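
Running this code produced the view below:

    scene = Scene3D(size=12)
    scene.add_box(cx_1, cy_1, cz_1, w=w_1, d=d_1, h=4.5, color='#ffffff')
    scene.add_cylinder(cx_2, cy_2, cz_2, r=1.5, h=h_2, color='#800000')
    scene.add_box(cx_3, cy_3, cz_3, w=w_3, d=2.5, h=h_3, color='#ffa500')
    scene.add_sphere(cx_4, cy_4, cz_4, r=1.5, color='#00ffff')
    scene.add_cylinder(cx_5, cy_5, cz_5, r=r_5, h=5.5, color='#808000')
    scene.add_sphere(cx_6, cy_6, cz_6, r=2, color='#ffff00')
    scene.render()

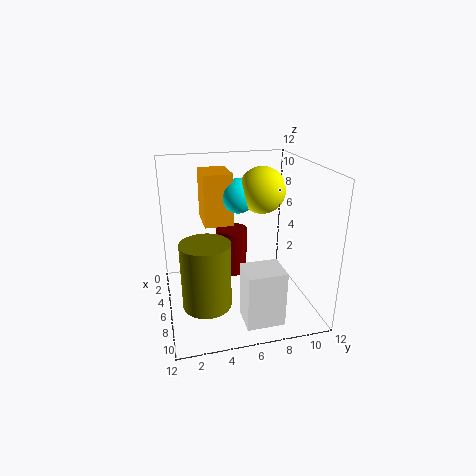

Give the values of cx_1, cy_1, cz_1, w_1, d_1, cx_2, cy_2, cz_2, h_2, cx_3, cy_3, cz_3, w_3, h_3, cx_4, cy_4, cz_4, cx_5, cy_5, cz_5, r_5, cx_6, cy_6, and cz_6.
cx_1 = 8.5
cy_1 = 5.5
cz_1 = 0.5
w_1 = 2.5
d_1 = 3
cx_2 = 1.5
cy_2 = 6.5
cz_2 = 0.5
h_2 = 4.5
cx_3 = 1
cy_3 = 3.5
cz_3 = 6.5
w_3 = 3.5
h_3 = 4.5
cx_4 = 4
cy_4 = 6.5
cz_4 = 9
cx_5 = 7.5
cy_5 = 3
cz_5 = 1
r_5 = 2
cx_6 = 4.5
cy_6 = 8.5
cz_6 = 9.5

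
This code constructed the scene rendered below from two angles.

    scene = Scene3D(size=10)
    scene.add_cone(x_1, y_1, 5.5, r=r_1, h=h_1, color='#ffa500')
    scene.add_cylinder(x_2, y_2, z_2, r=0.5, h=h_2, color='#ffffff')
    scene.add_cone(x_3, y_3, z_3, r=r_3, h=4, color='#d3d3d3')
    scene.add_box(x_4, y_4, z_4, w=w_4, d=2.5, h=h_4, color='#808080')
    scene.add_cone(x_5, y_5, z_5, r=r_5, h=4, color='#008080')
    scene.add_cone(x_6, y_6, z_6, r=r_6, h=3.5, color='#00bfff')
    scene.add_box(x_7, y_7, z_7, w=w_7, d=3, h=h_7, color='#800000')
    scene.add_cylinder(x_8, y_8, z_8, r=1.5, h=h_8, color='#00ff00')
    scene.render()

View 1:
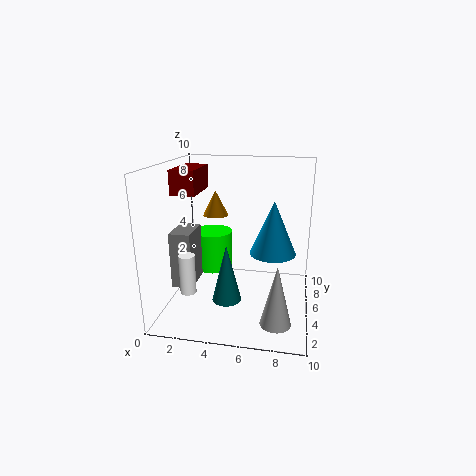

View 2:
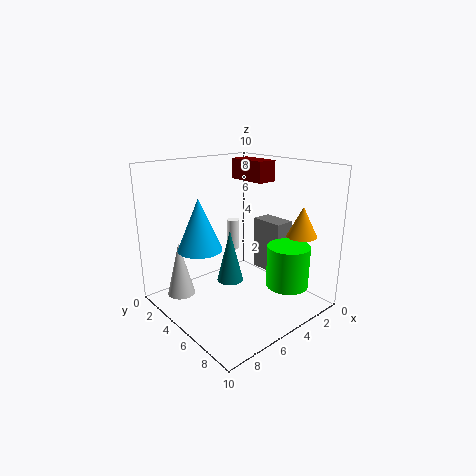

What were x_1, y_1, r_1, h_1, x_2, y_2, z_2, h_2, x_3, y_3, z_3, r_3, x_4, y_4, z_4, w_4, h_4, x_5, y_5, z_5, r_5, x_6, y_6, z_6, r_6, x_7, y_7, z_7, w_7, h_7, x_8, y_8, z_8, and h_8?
x_1 = 2.5; y_1 = 8.5; r_1 = 1; h_1 = 2; x_2 = 2.5; y_2 = 1.5; z_2 = 2.5; h_2 = 2.5; x_3 = 8; y_3 = 2; z_3 = 0.5; r_3 = 1; x_4 = 0.5; y_4 = 3.5; z_4 = 1.5; w_4 = 1.5; h_4 = 4; x_5 = 4.5; y_5 = 3.5; z_5 = 1; r_5 = 1; x_6 = 7.5; y_6 = 4; z_6 = 4.5; r_6 = 1.5; x_7 = 1.5; y_7 = 2; z_7 = 8.5; w_7 = 1.5; h_7 = 1.5; x_8 = 2.5; y_8 = 7.5; z_8 = 1.5; h_8 = 3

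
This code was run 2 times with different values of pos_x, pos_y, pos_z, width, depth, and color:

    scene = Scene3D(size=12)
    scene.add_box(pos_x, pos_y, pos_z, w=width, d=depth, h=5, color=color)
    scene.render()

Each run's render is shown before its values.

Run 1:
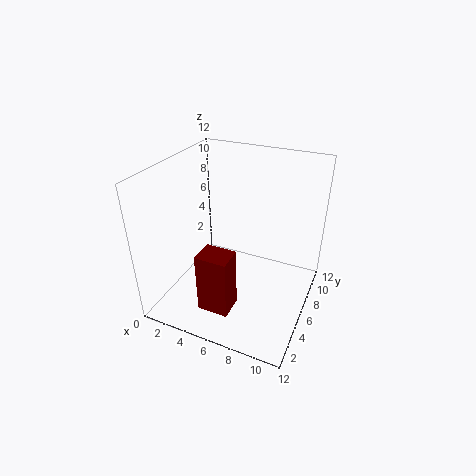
pos_x = 4.5, pos_y = 1.5, pos_z = 1.5, width = 2.5, depth = 2, color = 'maroon'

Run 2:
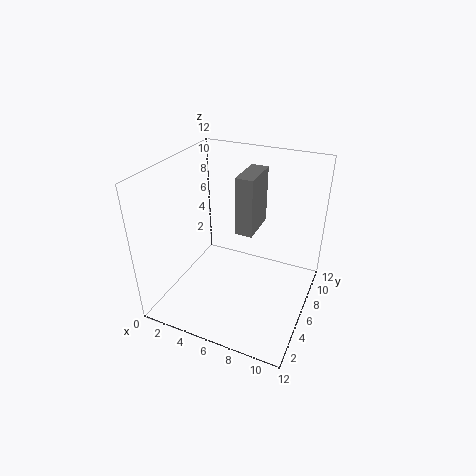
pos_x = 5.5, pos_y = 6.5, pos_z = 6, width = 1.5, depth = 3.5, color = 'gray'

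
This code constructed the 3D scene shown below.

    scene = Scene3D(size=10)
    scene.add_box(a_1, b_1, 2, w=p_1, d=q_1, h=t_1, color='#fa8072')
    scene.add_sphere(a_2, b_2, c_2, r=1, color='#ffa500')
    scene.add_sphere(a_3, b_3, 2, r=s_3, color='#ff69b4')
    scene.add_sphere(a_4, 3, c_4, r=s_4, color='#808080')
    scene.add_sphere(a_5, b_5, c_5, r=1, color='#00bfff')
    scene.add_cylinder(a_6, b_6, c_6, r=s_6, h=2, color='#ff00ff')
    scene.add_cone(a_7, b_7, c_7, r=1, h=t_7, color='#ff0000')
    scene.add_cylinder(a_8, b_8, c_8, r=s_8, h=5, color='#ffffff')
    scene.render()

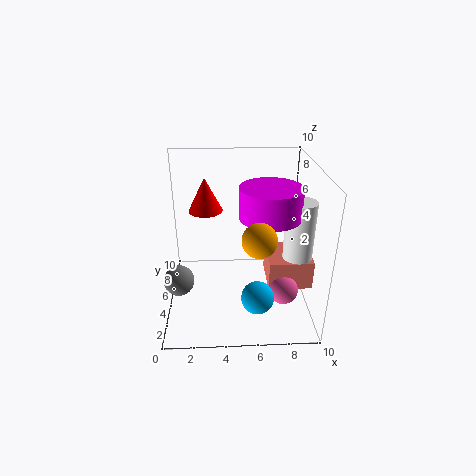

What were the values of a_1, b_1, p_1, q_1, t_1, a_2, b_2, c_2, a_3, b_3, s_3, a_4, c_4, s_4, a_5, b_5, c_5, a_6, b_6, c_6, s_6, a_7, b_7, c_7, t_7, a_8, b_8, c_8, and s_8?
a_1 = 7; b_1 = 3; p_1 = 3; q_1 = 3; t_1 = 2; a_2 = 6; b_2 = 1; c_2 = 7; a_3 = 8; b_3 = 3; s_3 = 1; a_4 = 1; c_4 = 3; s_4 = 1; a_5 = 6; b_5 = 1; c_5 = 3; a_6 = 7; b_6 = 4; c_6 = 7; s_6 = 2; a_7 = 3; b_7 = 3; c_7 = 8; t_7 = 2; a_8 = 9; b_8 = 4; c_8 = 3; s_8 = 1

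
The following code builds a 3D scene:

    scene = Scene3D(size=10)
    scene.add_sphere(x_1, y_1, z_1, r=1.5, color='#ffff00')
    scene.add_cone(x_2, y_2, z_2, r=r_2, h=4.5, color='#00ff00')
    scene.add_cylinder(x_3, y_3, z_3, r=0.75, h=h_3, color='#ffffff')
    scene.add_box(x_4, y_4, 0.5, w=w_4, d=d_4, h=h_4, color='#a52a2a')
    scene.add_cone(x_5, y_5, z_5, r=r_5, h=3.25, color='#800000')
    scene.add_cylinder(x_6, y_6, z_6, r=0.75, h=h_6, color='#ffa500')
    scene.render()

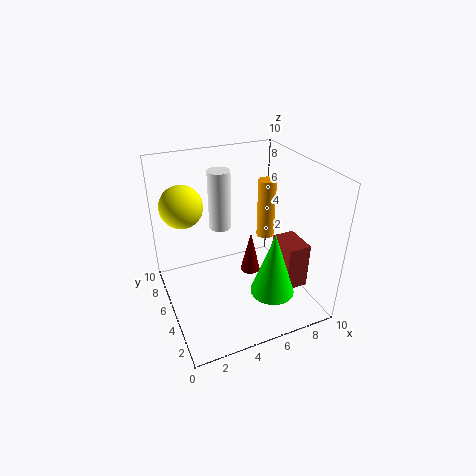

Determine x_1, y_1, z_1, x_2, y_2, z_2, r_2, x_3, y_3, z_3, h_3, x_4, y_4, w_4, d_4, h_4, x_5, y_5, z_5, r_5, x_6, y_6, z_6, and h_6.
x_1 = 1.75, y_1 = 7.25, z_1 = 7, x_2 = 6.5, y_2 = 2.5, z_2 = 1.75, r_2 = 1.5, x_3 = 4, y_3 = 5.75, z_3 = 5.75, h_3 = 4, x_4 = 8.25, y_4 = 3.25, w_4 = 1.75, d_4 = 2.5, h_4 = 3.5, x_5 = 6.5, y_5 = 6, z_5 = 1.25, r_5 = 0.75, x_6 = 9.25, y_6 = 8.75, z_6 = 2.25, h_6 = 5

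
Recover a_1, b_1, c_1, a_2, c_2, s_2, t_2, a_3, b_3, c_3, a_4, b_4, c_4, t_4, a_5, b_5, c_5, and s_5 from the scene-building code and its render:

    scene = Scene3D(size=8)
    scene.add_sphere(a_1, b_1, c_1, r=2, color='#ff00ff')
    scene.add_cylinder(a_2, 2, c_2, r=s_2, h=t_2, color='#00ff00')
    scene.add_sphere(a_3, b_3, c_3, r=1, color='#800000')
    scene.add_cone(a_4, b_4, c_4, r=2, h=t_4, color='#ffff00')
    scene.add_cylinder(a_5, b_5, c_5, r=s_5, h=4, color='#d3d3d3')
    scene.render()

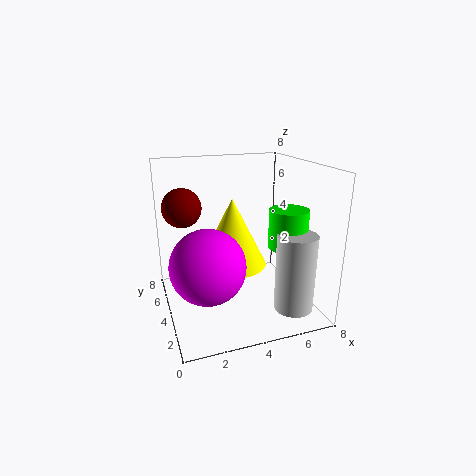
a_1 = 2; b_1 = 3; c_1 = 3; a_2 = 6; c_2 = 4; s_2 = 1; t_2 = 2; a_3 = 1; b_3 = 4; c_3 = 6; a_4 = 4; b_4 = 5; c_4 = 2; t_4 = 4; a_5 = 6; b_5 = 1; c_5 = 1; s_5 = 1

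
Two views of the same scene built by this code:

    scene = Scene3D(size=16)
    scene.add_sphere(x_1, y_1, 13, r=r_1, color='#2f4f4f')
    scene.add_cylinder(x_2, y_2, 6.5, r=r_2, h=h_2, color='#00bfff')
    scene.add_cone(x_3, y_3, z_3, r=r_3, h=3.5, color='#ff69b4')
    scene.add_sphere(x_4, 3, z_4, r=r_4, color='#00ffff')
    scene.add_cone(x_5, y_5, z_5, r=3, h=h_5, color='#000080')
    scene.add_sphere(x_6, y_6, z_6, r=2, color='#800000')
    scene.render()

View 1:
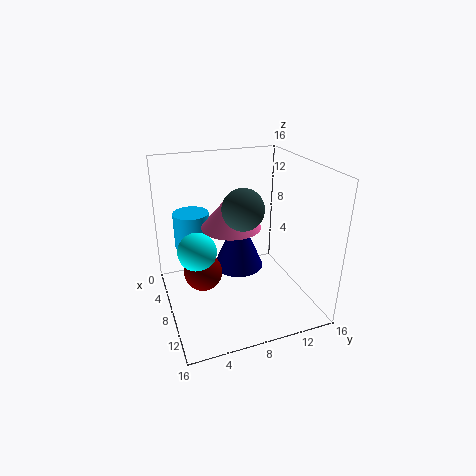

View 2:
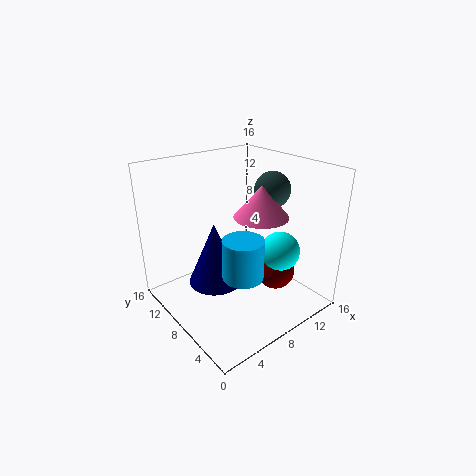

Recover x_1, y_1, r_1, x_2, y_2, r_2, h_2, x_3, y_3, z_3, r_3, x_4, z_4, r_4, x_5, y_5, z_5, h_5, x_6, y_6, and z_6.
x_1 = 12, y_1 = 7, r_1 = 2, x_2 = 5, y_2 = 3.5, r_2 = 2, h_2 = 4, x_3 = 10, y_3 = 6.5, z_3 = 10.5, r_3 = 3, x_4 = 9.5, z_4 = 8, r_4 = 2, x_5 = 5.5, y_5 = 9, z_5 = 3, h_5 = 7, x_6 = 9.5, y_6 = 3.5, z_6 = 5.5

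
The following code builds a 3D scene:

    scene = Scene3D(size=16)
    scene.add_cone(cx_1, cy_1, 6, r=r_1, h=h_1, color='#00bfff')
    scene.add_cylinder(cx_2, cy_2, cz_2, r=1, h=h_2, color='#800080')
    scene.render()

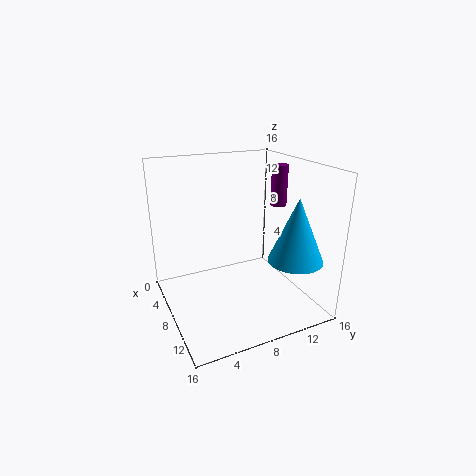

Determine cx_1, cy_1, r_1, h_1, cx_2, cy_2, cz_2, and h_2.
cx_1 = 12, cy_1 = 13, r_1 = 3, h_1 = 7, cx_2 = 5, cy_2 = 15, cz_2 = 10, h_2 = 5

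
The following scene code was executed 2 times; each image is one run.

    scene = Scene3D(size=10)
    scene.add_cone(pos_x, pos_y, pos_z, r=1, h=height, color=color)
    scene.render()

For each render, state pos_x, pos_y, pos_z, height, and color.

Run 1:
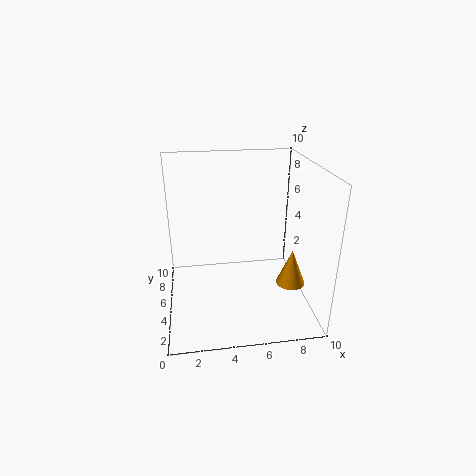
pos_x = 8.5; pos_y = 3.5; pos_z = 2; height = 2.5; color = 'orange'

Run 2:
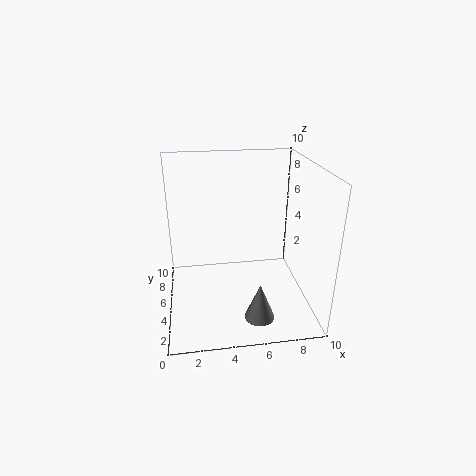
pos_x = 6; pos_y = 2; pos_z = 0.5; height = 2.5; color = 'gray'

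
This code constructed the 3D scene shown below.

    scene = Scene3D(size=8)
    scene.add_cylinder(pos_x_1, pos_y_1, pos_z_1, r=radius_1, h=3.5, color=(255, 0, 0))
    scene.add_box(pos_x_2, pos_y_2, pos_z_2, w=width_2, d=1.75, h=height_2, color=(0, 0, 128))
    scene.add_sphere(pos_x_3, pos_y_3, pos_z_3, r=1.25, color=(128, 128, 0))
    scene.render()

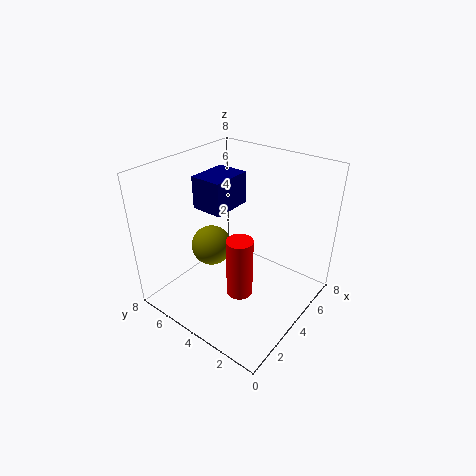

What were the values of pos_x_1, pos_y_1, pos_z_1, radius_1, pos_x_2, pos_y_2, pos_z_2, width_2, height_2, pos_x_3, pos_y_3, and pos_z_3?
pos_x_1 = 3.5, pos_y_1 = 3.5, pos_z_1 = 0.75, radius_1 = 0.75, pos_x_2 = 2.75, pos_y_2 = 4.25, pos_z_2 = 5.75, width_2 = 2.25, height_2 = 1.75, pos_x_3 = 4.5, pos_y_3 = 6.5, pos_z_3 = 2.25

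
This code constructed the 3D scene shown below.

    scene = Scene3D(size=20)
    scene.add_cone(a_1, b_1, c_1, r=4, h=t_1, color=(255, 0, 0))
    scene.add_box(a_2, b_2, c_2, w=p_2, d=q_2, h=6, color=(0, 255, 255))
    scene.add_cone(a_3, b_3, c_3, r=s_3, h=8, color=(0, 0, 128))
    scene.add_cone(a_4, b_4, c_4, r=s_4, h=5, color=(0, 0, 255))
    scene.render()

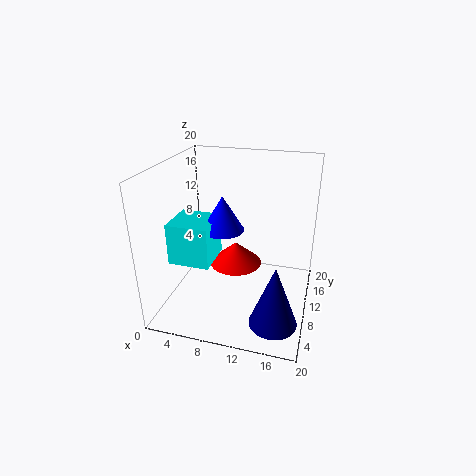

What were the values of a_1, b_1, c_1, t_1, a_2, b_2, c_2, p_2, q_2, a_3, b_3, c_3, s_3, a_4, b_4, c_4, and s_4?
a_1 = 8.5
b_1 = 14
c_1 = 3.5
t_1 = 3.5
a_2 = 0.5
b_2 = 7
c_2 = 6
p_2 = 6
q_2 = 6
a_3 = 16.5
b_3 = 3
c_3 = 2.5
s_3 = 3
a_4 = 7.5
b_4 = 11
c_4 = 10.5
s_4 = 3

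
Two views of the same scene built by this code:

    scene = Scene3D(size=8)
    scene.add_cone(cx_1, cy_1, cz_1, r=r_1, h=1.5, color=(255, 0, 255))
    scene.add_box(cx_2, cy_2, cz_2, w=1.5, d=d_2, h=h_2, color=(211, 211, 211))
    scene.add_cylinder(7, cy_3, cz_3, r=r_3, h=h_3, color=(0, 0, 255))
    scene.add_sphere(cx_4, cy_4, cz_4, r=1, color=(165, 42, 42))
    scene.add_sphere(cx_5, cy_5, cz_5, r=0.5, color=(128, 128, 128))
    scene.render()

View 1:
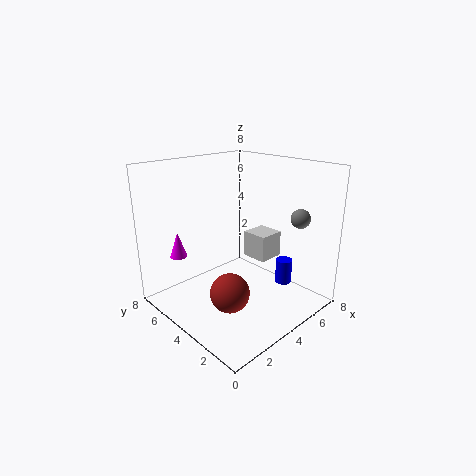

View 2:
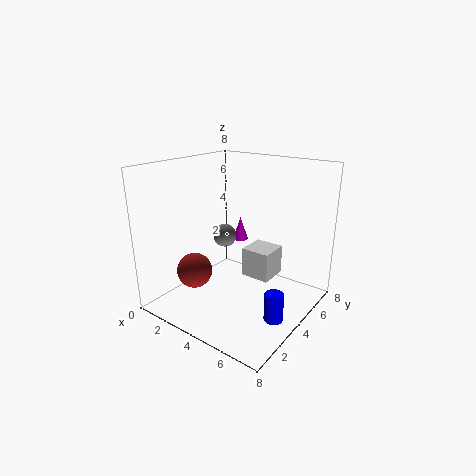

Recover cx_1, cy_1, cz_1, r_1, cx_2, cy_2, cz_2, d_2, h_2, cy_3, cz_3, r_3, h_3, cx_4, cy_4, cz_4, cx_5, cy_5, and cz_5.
cx_1 = 2
cy_1 = 7
cz_1 = 2.5
r_1 = 0.5
cx_2 = 5
cy_2 = 3
cz_2 = 2.5
d_2 = 1.5
h_2 = 1.5
cy_3 = 3
cz_3 = 0.5
r_3 = 0.5
h_3 = 1.5
cx_4 = 2
cy_4 = 2.5
cz_4 = 2
cx_5 = 5.5
cy_5 = 1
cz_5 = 5.5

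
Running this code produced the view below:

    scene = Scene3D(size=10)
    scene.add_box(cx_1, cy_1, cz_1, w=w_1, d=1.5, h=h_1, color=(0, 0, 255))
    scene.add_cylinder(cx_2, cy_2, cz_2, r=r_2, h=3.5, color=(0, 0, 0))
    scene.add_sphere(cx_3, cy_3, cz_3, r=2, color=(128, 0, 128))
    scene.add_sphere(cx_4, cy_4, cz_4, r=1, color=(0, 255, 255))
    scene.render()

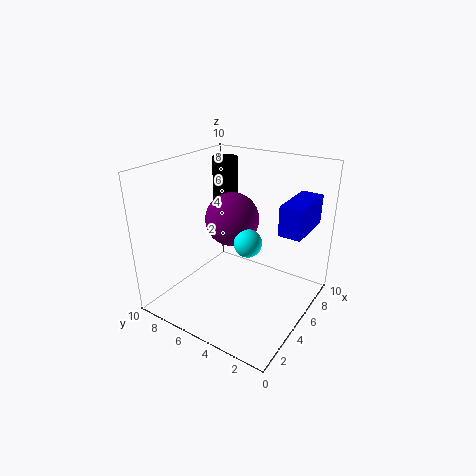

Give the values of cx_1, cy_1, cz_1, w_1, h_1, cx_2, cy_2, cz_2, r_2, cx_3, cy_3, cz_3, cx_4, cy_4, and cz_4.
cx_1 = 5; cy_1 = 0.5; cz_1 = 6; w_1 = 3.5; h_1 = 2; cx_2 = 8.5; cy_2 = 8.5; cz_2 = 6; r_2 = 1; cx_3 = 6.5; cy_3 = 6.5; cz_3 = 5.5; cx_4 = 5.5; cy_4 = 4.5; cz_4 = 4.5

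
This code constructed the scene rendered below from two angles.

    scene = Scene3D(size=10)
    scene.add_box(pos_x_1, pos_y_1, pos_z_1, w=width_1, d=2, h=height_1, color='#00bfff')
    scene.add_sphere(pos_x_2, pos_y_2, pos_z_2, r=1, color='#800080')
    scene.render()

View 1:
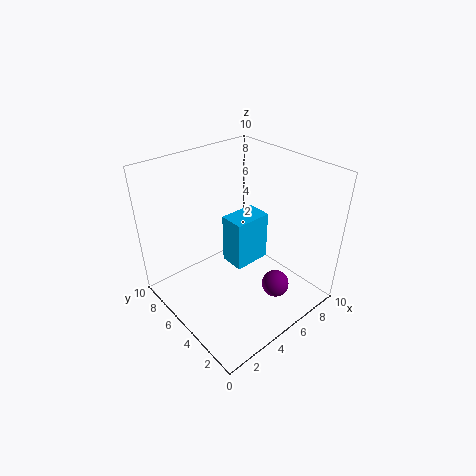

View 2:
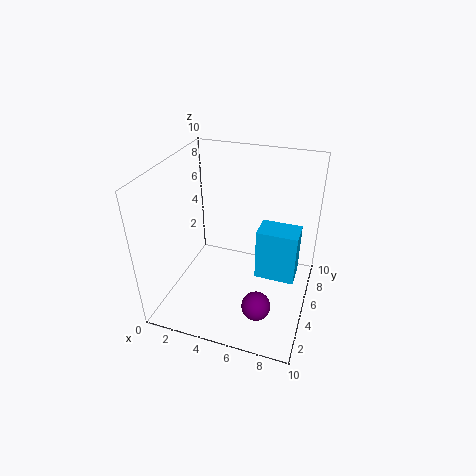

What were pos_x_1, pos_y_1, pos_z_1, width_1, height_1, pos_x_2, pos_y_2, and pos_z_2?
pos_x_1 = 6, pos_y_1 = 6, pos_z_1 = 1, width_1 = 3, height_1 = 4, pos_x_2 = 7, pos_y_2 = 3, pos_z_2 = 1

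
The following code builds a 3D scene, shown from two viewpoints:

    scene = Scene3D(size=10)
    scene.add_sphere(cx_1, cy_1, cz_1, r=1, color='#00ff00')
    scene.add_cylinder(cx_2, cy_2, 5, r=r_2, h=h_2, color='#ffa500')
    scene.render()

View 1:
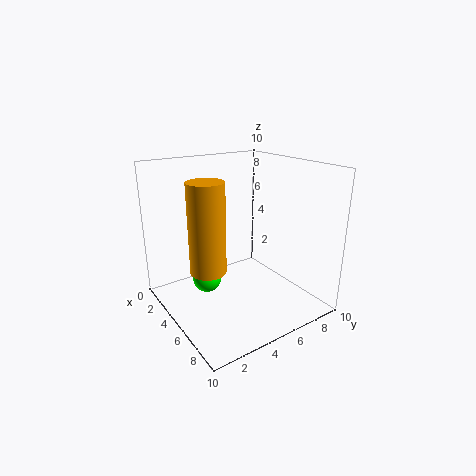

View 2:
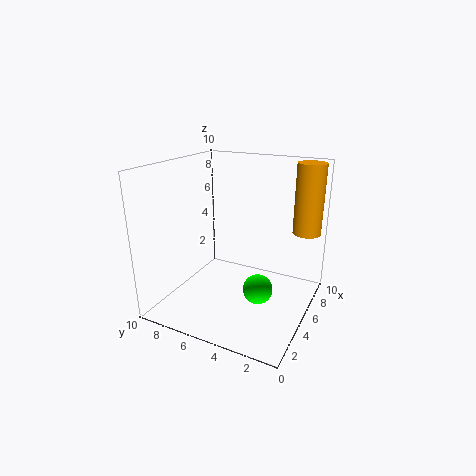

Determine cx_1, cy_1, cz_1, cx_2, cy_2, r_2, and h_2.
cx_1 = 4; cy_1 = 3; cz_1 = 2; cx_2 = 8; cy_2 = 1; r_2 = 1; h_2 = 5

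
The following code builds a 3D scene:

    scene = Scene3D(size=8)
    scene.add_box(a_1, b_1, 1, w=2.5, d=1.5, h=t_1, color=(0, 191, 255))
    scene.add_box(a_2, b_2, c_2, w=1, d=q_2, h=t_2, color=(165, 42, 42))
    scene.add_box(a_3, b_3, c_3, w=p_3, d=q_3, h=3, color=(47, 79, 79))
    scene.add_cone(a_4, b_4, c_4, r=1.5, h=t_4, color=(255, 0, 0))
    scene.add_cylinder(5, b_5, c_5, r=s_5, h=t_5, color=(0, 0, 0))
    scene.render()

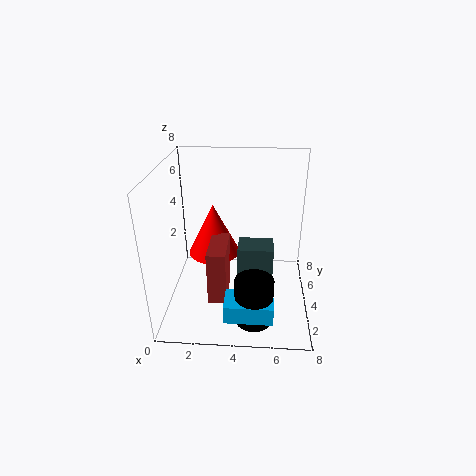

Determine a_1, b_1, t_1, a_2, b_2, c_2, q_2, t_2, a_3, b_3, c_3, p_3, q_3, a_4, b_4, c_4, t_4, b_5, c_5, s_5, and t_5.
a_1 = 3.5; b_1 = 0.5; t_1 = 1; a_2 = 2.5; b_2 = 2; c_2 = 1; q_2 = 2.5; t_2 = 3; a_3 = 4; b_3 = 3.5; c_3 = 0.5; p_3 = 2; q_3 = 1.5; a_4 = 2.5; b_4 = 5; c_4 = 2.5; t_4 = 3; b_5 = 1.5; c_5 = 0.5; s_5 = 1; t_5 = 2.5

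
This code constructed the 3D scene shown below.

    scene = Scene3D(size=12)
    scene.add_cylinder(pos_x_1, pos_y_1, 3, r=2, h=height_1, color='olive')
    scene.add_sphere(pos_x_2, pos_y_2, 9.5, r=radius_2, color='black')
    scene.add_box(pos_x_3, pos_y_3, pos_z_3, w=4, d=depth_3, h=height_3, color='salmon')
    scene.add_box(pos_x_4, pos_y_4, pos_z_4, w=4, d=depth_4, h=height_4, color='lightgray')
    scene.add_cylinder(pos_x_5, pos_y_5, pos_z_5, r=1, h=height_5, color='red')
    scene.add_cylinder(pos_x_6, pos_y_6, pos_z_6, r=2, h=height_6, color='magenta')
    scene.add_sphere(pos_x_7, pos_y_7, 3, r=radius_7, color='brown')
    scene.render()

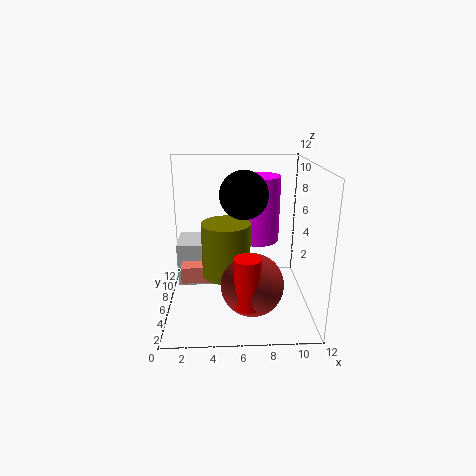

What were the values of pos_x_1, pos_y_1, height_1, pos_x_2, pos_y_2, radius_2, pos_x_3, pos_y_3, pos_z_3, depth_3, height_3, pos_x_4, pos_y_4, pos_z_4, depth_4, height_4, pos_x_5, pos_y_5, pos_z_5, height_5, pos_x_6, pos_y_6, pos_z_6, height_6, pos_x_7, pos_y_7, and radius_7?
pos_x_1 = 5; pos_y_1 = 5.5; height_1 = 4.5; pos_x_2 = 6.5; pos_y_2 = 6.5; radius_2 = 2; pos_x_3 = 1; pos_y_3 = 6.5; pos_z_3 = 1.5; depth_3 = 3; height_3 = 1.5; pos_x_4 = 0.5; pos_y_4 = 8; pos_z_4 = 0.5; depth_4 = 3.5; height_4 = 4; pos_x_5 = 6.5; pos_y_5 = 2; pos_z_5 = 2; height_5 = 4; pos_x_6 = 8; pos_y_6 = 9.5; pos_z_6 = 4.5; height_6 = 6; pos_x_7 = 7; pos_y_7 = 3.5; radius_7 = 2.5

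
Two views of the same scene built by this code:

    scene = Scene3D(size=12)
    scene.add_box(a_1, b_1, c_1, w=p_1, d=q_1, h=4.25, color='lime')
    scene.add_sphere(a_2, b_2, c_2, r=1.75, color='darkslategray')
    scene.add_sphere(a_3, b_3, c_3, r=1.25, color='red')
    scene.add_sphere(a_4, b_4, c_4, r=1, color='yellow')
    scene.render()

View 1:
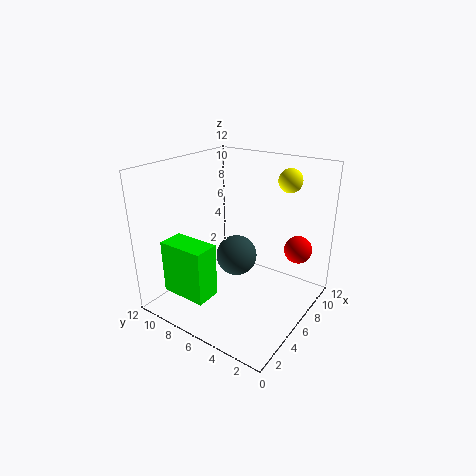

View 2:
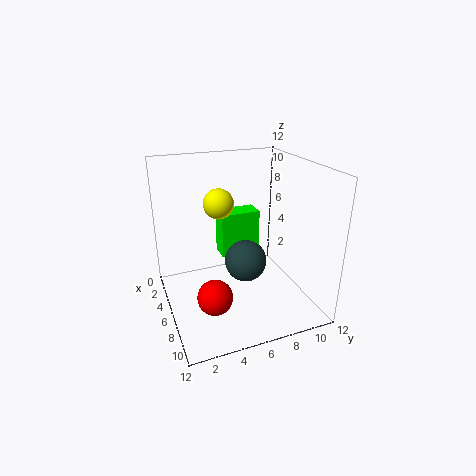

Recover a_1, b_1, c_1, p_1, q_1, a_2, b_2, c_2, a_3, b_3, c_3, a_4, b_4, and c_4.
a_1 = 0.75, b_1 = 5.75, c_1 = 2.5, p_1 = 2, q_1 = 3.75, a_2 = 6.5, b_2 = 6.5, c_2 = 4, a_3 = 10.5, b_3 = 2.5, c_3 = 4, a_4 = 9.5, b_4 = 3.25, c_4 = 10.5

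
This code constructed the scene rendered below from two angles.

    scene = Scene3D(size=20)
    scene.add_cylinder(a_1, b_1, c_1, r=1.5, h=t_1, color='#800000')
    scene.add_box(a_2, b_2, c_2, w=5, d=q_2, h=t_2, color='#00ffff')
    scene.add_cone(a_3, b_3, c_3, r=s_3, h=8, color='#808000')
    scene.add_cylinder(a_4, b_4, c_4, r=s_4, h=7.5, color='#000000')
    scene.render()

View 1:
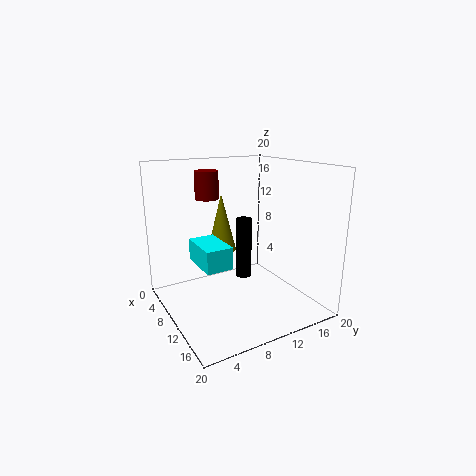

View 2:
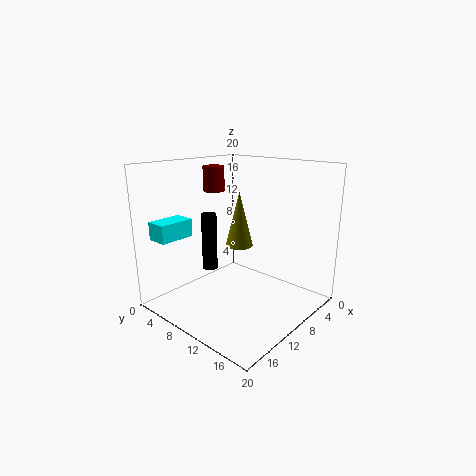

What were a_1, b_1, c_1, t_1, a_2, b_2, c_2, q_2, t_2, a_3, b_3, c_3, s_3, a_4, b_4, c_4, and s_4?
a_1 = 10
b_1 = 5.5
c_1 = 16
t_1 = 3.5
a_2 = 13.5
b_2 = 1.5
c_2 = 10
q_2 = 3
t_2 = 2.5
a_3 = 8
b_3 = 8.5
c_3 = 8
s_3 = 2
a_4 = 14
b_4 = 8.5
c_4 = 6.5
s_4 = 1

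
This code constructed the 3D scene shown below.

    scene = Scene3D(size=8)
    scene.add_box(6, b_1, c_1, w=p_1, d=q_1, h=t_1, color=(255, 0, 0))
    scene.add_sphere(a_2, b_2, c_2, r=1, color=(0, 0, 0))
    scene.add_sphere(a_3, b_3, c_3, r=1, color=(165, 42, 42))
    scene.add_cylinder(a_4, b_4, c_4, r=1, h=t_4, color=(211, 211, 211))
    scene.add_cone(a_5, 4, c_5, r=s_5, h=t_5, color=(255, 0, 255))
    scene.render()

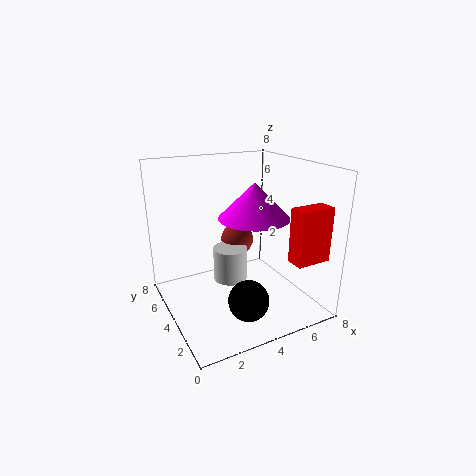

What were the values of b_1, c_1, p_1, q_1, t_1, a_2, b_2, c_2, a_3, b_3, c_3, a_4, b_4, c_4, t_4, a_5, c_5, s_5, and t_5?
b_1 = 1
c_1 = 3
p_1 = 2
q_1 = 1
t_1 = 3
a_2 = 3
b_2 = 1
c_2 = 2
a_3 = 5
b_3 = 6
c_3 = 3
a_4 = 4
b_4 = 5
c_4 = 1
t_4 = 2
a_5 = 5
c_5 = 5
s_5 = 2
t_5 = 2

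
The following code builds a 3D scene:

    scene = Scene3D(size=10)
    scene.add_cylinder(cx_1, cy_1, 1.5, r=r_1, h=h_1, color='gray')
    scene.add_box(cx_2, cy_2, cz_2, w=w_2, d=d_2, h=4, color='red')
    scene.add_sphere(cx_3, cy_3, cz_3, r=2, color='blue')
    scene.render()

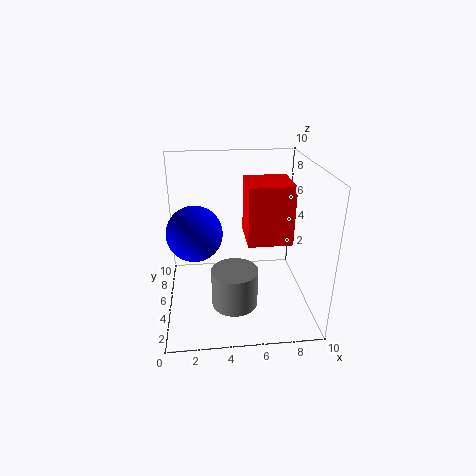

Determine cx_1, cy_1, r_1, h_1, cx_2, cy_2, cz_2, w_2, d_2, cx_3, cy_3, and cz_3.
cx_1 = 4.5, cy_1 = 2.5, r_1 = 1.5, h_1 = 2.5, cx_2 = 5.5, cy_2 = 3.5, cz_2 = 5, w_2 = 3, d_2 = 3, cx_3 = 2, cy_3 = 6, cz_3 = 5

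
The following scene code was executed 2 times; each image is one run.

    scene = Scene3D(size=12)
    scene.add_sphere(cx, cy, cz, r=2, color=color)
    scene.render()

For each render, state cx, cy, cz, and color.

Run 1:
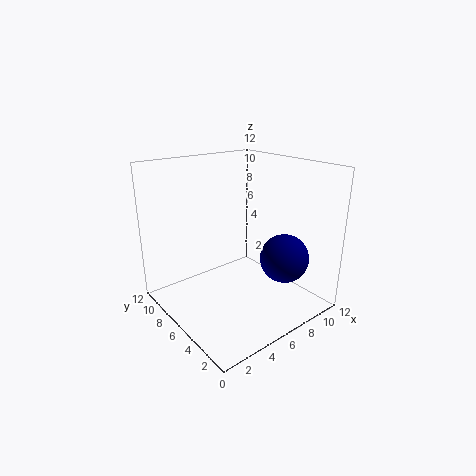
cx = 8.5; cy = 3; cz = 4.5; color = 'navy'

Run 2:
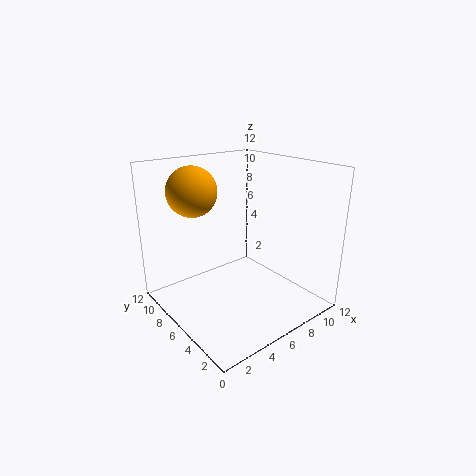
cx = 3; cy = 8; cz = 10; color = 'orange'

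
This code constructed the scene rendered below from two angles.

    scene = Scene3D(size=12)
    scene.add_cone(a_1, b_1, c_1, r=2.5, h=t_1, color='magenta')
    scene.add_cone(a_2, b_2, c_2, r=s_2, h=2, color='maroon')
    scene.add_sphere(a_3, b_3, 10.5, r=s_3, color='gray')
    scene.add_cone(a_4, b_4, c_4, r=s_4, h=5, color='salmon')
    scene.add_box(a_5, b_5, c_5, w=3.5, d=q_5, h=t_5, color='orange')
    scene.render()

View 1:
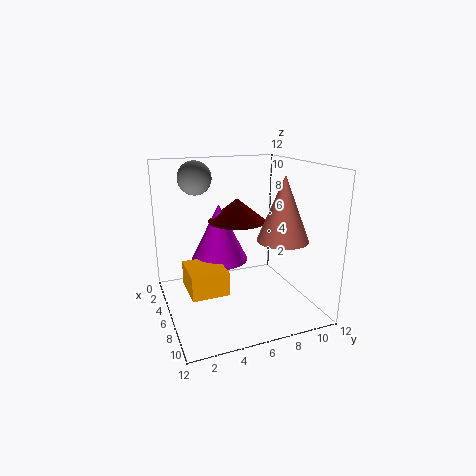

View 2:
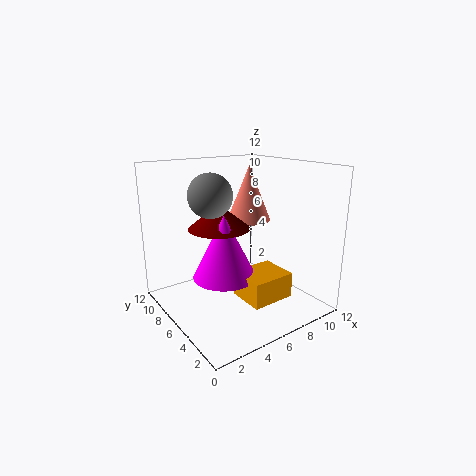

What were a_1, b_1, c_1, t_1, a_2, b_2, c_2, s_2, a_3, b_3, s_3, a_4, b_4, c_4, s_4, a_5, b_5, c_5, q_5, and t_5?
a_1 = 4, b_1 = 5, c_1 = 3.5, t_1 = 5, a_2 = 4.5, b_2 = 6.5, c_2 = 7, s_2 = 2.5, a_3 = 2, b_3 = 3.5, s_3 = 1.5, a_4 = 9, b_4 = 8.5, c_4 = 6.5, s_4 = 2, a_5 = 4.5, b_5 = 1.5, c_5 = 2, q_5 = 3, t_5 = 2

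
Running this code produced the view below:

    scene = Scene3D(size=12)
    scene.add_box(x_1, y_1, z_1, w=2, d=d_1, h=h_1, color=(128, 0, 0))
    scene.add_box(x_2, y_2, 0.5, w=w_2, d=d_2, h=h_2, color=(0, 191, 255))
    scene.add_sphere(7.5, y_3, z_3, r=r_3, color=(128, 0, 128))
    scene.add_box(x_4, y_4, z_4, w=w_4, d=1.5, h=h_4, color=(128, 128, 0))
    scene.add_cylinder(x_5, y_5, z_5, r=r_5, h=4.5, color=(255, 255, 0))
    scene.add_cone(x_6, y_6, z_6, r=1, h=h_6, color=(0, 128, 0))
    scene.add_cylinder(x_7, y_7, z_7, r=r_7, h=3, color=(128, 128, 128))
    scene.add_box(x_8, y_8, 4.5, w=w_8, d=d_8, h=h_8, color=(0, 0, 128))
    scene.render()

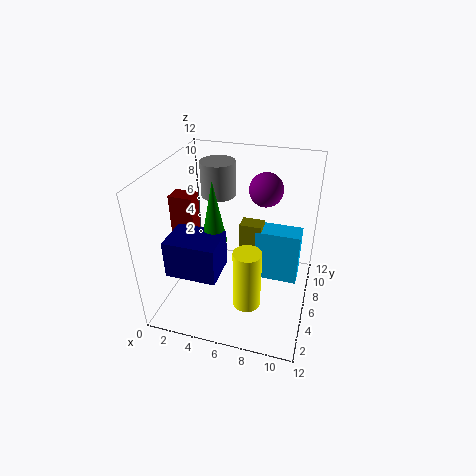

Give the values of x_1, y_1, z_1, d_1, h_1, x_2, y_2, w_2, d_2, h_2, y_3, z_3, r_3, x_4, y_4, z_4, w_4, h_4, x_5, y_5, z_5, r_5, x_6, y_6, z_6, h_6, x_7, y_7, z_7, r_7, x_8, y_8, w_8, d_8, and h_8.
x_1 = 0.5, y_1 = 5, z_1 = 4, d_1 = 1.5, h_1 = 5.5, x_2 = 7, y_2 = 8, w_2 = 4, d_2 = 2, h_2 = 5, y_3 = 9.5, z_3 = 9, r_3 = 1.5, x_4 = 5.5, y_4 = 8, z_4 = 1, w_4 = 2, h_4 = 5, x_5 = 8, y_5 = 1.5, z_5 = 3.5, r_5 = 1, x_6 = 4.5, y_6 = 4.5, z_6 = 6.5, h_6 = 5, x_7 = 3.5, y_7 = 8.5, z_7 = 8.5, r_7 = 1.5, x_8 = 1.5, y_8 = 1.5, w_8 = 4, d_8 = 3, h_8 = 3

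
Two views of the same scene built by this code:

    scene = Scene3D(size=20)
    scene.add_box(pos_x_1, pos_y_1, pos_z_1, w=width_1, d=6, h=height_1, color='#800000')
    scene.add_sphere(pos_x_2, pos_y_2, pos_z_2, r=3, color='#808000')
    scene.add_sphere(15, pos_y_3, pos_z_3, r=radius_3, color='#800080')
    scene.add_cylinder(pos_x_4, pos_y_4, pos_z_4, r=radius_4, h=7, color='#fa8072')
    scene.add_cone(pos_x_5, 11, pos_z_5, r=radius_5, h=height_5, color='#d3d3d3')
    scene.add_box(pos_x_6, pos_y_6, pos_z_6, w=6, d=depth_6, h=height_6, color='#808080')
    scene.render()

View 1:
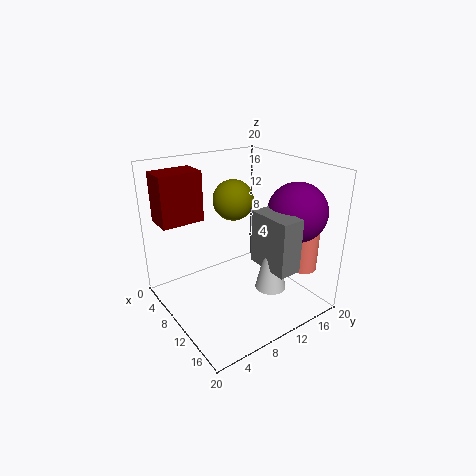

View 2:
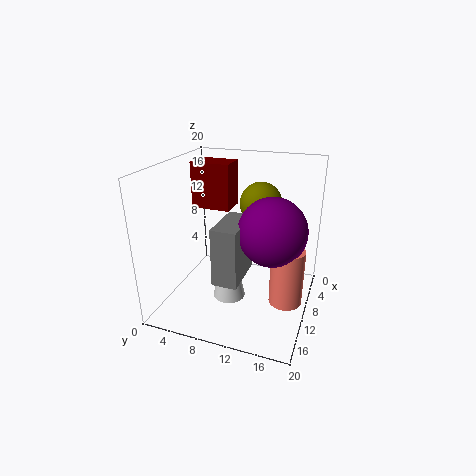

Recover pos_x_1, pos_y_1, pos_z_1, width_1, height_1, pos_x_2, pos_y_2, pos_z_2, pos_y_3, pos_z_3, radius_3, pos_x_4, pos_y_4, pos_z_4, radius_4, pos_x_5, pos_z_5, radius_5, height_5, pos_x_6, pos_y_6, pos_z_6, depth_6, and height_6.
pos_x_1 = 2, pos_y_1 = 1, pos_z_1 = 12, width_1 = 4, height_1 = 7, pos_x_2 = 6, pos_y_2 = 12, pos_z_2 = 14, pos_y_3 = 16, pos_z_3 = 14, radius_3 = 4, pos_x_4 = 15, pos_y_4 = 18, pos_z_4 = 5, radius_4 = 2, pos_x_5 = 16, pos_z_5 = 5, radius_5 = 2, height_5 = 9, pos_x_6 = 13, pos_y_6 = 10, pos_z_6 = 8, depth_6 = 3, height_6 = 7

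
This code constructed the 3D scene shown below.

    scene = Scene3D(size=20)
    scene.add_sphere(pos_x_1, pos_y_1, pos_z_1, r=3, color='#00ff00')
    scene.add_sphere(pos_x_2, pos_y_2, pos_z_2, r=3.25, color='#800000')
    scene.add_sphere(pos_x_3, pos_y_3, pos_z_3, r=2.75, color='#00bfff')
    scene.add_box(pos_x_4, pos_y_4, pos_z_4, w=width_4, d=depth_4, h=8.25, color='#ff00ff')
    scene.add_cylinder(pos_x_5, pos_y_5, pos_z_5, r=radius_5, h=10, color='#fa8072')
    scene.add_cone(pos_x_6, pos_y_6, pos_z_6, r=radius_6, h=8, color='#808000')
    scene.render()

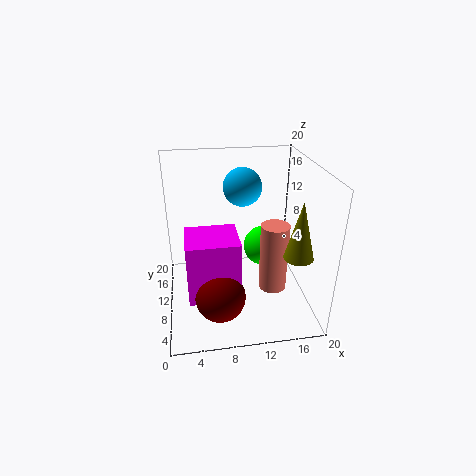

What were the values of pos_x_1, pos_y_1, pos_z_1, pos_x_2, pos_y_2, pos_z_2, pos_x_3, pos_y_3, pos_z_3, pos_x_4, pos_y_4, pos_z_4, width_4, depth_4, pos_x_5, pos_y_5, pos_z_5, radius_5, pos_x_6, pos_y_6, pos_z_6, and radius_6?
pos_x_1 = 14.5, pos_y_1 = 13.25, pos_z_1 = 6.5, pos_x_2 = 6.75, pos_y_2 = 4.25, pos_z_2 = 4.75, pos_x_3 = 11.25, pos_y_3 = 13.75, pos_z_3 = 16, pos_x_4 = 2.75, pos_y_4 = 4, pos_z_4 = 4, width_4 = 6.75, depth_4 = 6, pos_x_5 = 15, pos_y_5 = 9, pos_z_5 = 2, radius_5 = 2, pos_x_6 = 17.5, pos_y_6 = 6, pos_z_6 = 8.5, radius_6 = 2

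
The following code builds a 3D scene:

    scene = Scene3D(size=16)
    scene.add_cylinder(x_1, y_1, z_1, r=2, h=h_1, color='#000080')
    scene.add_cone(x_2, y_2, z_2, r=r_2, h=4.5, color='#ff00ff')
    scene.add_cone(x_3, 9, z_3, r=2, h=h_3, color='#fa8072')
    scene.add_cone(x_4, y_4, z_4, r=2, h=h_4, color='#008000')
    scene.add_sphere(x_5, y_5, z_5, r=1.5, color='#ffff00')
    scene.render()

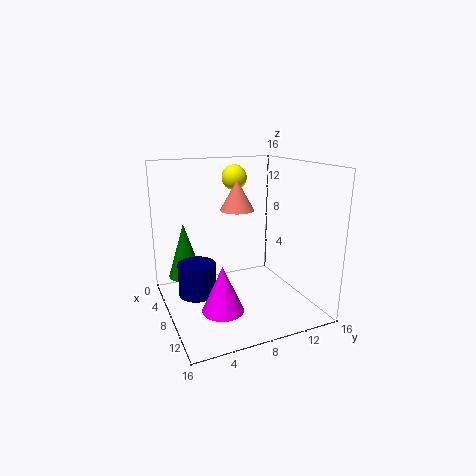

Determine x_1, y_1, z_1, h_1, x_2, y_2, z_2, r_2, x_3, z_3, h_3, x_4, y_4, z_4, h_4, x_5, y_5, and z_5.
x_1 = 8.5, y_1 = 3, z_1 = 2.5, h_1 = 3.5, x_2 = 13.5, y_2 = 4, z_2 = 3, r_2 = 2, x_3 = 5.5, z_3 = 10.5, h_3 = 3.5, x_4 = 3.5, y_4 = 3, z_4 = 2.5, h_4 = 6.5, x_5 = 3.5, y_5 = 9.5, z_5 = 14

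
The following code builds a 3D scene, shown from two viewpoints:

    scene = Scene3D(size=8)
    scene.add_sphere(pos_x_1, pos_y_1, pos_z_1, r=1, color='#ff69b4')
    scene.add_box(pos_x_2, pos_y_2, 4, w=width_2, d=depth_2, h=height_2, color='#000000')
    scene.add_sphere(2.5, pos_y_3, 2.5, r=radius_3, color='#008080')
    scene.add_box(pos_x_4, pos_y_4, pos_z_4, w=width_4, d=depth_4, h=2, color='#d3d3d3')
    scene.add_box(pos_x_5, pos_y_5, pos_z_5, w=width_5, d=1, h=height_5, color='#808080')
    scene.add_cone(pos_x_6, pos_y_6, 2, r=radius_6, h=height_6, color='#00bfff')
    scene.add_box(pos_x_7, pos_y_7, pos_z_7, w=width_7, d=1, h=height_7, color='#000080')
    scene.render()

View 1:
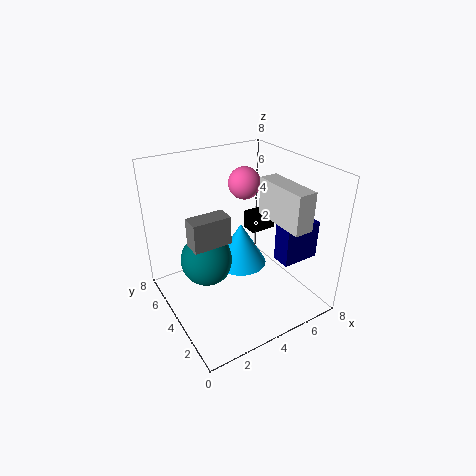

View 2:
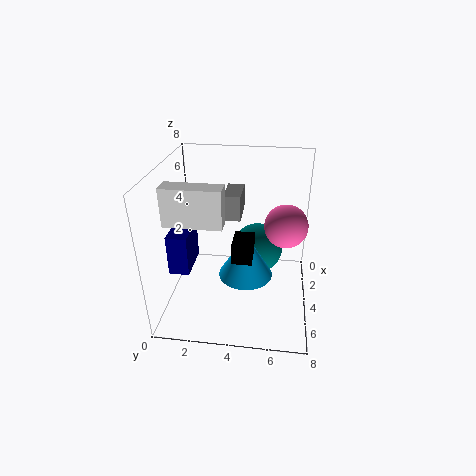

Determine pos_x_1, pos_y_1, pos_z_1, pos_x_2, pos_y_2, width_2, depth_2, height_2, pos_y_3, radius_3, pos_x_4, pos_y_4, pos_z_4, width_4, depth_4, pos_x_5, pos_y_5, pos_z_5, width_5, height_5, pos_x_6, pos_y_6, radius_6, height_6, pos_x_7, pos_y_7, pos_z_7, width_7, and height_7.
pos_x_1 = 6, pos_y_1 = 6.5, pos_z_1 = 6, pos_x_2 = 5, pos_y_2 = 4, width_2 = 1.5, depth_2 = 1, height_2 = 1, pos_y_3 = 5, radius_3 = 1.5, pos_x_4 = 5, pos_y_4 = 0.5, pos_z_4 = 5.5, width_4 = 1, depth_4 = 3, pos_x_5 = 1, pos_y_5 = 3, pos_z_5 = 4.5, width_5 = 2, height_5 = 1.5, pos_x_6 = 4.5, pos_y_6 = 4.5, radius_6 = 1.5, height_6 = 2.5, pos_x_7 = 5, pos_y_7 = 1, pos_z_7 = 3.5, width_7 = 2, height_7 = 2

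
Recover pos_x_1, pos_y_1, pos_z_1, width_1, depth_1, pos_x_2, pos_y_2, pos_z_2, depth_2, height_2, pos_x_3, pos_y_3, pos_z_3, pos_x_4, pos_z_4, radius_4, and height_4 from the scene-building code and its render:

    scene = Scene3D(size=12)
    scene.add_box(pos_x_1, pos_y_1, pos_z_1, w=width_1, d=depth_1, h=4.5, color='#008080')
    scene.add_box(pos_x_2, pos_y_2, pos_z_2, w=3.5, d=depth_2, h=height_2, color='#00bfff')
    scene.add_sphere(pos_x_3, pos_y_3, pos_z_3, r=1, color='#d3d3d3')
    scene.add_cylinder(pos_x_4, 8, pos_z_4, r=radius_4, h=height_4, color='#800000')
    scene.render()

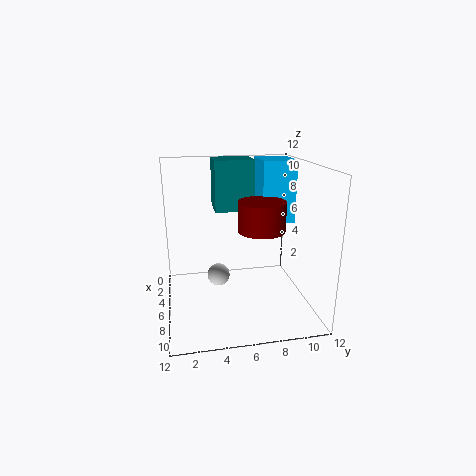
pos_x_1 = 0.5
pos_y_1 = 4.5
pos_z_1 = 7.5
width_1 = 3
depth_1 = 3.5
pos_x_2 = 1
pos_y_2 = 8.5
pos_z_2 = 6.5
depth_2 = 3
height_2 = 5.5
pos_x_3 = 4.5
pos_y_3 = 4.5
pos_z_3 = 2
pos_x_4 = 6
pos_z_4 = 6.5
radius_4 = 2
height_4 = 2.5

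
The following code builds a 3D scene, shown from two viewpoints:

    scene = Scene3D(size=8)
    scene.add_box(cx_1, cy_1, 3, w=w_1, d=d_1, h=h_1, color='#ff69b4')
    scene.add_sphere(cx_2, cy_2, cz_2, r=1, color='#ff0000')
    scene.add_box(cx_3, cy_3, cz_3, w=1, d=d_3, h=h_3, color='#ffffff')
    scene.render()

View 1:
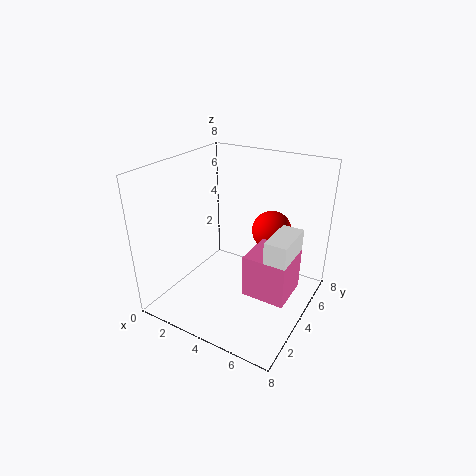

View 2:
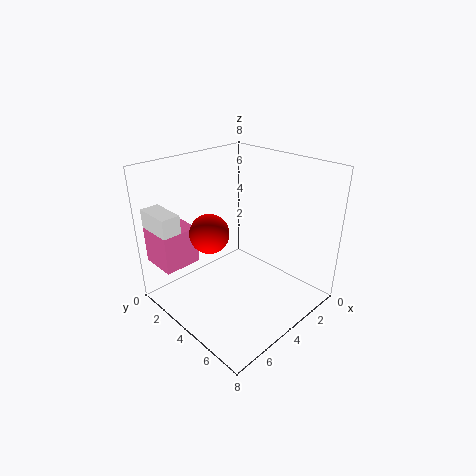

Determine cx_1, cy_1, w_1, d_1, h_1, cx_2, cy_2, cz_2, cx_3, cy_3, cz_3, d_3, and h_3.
cx_1 = 6, cy_1 = 1, w_1 = 2, d_1 = 2, h_1 = 2, cx_2 = 6, cy_2 = 4, cz_2 = 5, cx_3 = 7, cy_3 = 1, cz_3 = 4, d_3 = 2, h_3 = 2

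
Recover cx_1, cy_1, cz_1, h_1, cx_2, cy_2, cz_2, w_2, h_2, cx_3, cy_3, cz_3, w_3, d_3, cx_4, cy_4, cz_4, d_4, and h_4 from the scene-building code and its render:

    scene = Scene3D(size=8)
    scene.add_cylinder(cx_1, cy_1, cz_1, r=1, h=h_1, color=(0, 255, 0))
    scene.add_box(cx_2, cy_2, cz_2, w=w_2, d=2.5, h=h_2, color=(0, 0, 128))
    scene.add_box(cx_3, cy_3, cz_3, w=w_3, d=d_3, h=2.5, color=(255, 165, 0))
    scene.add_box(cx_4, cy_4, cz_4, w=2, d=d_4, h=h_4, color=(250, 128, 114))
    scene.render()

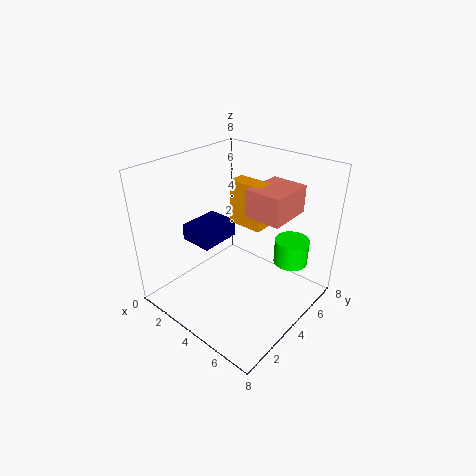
cx_1 = 6; cy_1 = 6.5; cz_1 = 2; h_1 = 1.5; cx_2 = 0.5; cy_2 = 3; cz_2 = 3; w_2 = 2; h_2 = 1; cx_3 = 3; cy_3 = 4.5; cz_3 = 4.5; w_3 = 2; d_3 = 1; cx_4 = 4.5; cy_4 = 4; cz_4 = 5.5; d_4 = 2.5; h_4 = 1.5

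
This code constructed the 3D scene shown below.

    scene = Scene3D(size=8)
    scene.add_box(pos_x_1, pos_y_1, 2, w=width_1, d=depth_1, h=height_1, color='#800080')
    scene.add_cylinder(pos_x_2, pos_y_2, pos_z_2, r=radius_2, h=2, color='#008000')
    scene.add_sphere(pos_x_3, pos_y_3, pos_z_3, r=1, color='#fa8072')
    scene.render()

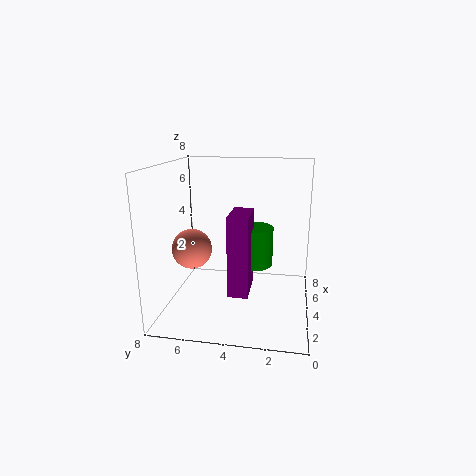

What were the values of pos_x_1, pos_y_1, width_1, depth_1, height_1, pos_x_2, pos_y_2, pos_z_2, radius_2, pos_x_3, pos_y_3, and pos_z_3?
pos_x_1 = 1
pos_y_1 = 3
width_1 = 2
depth_1 = 1
height_1 = 4
pos_x_2 = 3
pos_y_2 = 3
pos_z_2 = 3
radius_2 = 1
pos_x_3 = 2
pos_y_3 = 6
pos_z_3 = 4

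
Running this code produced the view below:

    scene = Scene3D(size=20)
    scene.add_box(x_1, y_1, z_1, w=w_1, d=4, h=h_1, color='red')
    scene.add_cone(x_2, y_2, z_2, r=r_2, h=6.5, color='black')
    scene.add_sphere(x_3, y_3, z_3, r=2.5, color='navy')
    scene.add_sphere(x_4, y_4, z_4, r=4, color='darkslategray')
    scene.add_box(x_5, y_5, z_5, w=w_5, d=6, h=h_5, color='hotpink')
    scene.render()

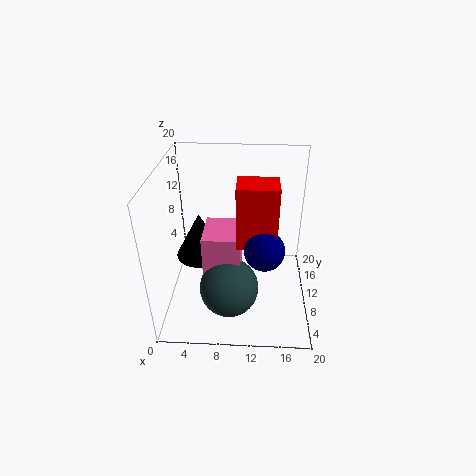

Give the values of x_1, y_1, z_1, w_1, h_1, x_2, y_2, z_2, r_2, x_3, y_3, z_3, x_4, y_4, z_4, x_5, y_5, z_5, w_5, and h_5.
x_1 = 10, y_1 = 5, z_1 = 11.5, w_1 = 5, h_1 = 8, x_2 = 4.5, y_2 = 11, z_2 = 6.5, r_2 = 3.5, x_3 = 13.5, y_3 = 5, z_3 = 11.5, x_4 = 9, y_4 = 6, z_4 = 4.5, x_5 = 5.5, y_5 = 6, z_5 = 5, w_5 = 5, h_5 = 7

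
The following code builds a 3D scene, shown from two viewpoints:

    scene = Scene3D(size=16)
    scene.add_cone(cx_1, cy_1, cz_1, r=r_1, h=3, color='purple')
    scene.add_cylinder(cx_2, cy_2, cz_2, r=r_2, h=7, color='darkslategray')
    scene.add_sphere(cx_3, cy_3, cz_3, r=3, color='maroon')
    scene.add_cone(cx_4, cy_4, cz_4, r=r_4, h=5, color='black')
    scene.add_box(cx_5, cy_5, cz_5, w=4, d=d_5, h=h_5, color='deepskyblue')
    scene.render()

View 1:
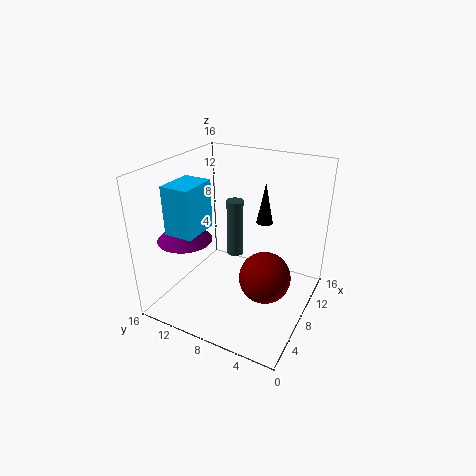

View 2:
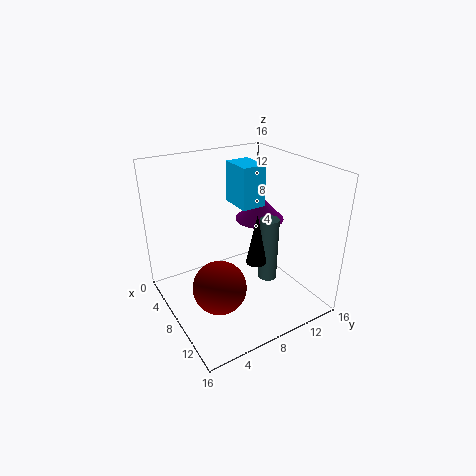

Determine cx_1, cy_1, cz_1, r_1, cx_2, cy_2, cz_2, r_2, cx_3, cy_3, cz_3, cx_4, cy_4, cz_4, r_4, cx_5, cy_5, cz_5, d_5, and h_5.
cx_1 = 5, cy_1 = 13, cz_1 = 8, r_1 = 3, cx_2 = 11, cy_2 = 10, cz_2 = 4, r_2 = 1, cx_3 = 9, cy_3 = 5, cz_3 = 3, cx_4 = 13, cy_4 = 7, cz_4 = 8, r_4 = 1, cx_5 = 2, cy_5 = 10, cz_5 = 10, d_5 = 3, h_5 = 5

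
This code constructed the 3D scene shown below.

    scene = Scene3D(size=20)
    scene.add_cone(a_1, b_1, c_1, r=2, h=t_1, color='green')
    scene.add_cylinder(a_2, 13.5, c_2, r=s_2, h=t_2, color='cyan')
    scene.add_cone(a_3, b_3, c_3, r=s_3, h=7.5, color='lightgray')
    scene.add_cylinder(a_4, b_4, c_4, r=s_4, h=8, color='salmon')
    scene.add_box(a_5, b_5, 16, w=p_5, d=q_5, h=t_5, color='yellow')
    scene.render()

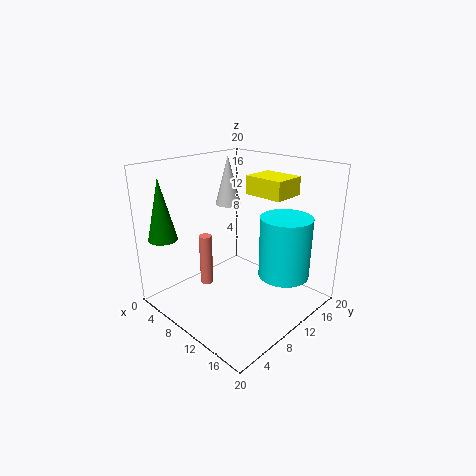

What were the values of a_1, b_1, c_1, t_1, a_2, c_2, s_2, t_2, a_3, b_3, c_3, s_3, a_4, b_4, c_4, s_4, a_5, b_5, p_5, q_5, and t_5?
a_1 = 3; b_1 = 2.5; c_1 = 10; t_1 = 8.5; a_2 = 15.5; c_2 = 5; s_2 = 3.5; t_2 = 8.5; a_3 = 3.5; b_3 = 14.5; c_3 = 12.5; s_3 = 2; a_4 = 3.5; b_4 = 9.5; c_4 = 0.5; s_4 = 1; a_5 = 10; b_5 = 11.5; p_5 = 5.5; q_5 = 4.5; t_5 = 2.5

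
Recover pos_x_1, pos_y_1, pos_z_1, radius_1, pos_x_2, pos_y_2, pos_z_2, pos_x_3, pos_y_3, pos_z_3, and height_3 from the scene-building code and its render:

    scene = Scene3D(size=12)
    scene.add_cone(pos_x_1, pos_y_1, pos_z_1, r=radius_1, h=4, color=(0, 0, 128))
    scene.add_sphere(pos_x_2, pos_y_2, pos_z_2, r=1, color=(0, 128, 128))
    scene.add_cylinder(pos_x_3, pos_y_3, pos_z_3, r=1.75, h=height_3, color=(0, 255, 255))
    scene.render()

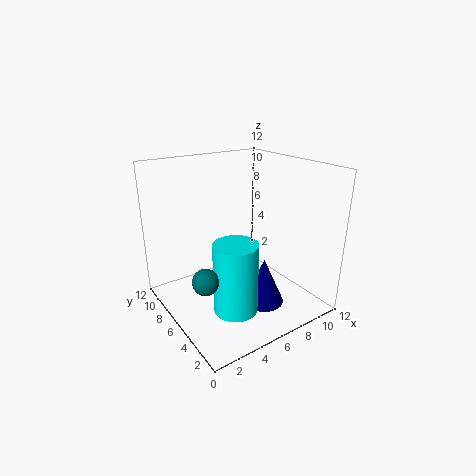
pos_x_1 = 7.5
pos_y_1 = 4.25
pos_z_1 = 0.25
radius_1 = 1.75
pos_x_2 = 1.75
pos_y_2 = 4
pos_z_2 = 4.25
pos_x_3 = 4.25
pos_y_3 = 3.75
pos_z_3 = 1
height_3 = 5.75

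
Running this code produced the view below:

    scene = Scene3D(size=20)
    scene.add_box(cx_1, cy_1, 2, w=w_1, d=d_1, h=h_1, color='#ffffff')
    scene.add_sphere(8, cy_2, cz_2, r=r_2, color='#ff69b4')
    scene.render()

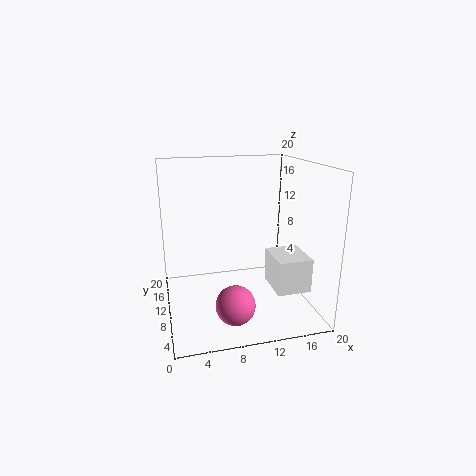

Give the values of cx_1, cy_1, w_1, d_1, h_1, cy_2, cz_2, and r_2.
cx_1 = 15; cy_1 = 6.5; w_1 = 5; d_1 = 6; h_1 = 5; cy_2 = 3.5; cz_2 = 3.5; r_2 = 2.5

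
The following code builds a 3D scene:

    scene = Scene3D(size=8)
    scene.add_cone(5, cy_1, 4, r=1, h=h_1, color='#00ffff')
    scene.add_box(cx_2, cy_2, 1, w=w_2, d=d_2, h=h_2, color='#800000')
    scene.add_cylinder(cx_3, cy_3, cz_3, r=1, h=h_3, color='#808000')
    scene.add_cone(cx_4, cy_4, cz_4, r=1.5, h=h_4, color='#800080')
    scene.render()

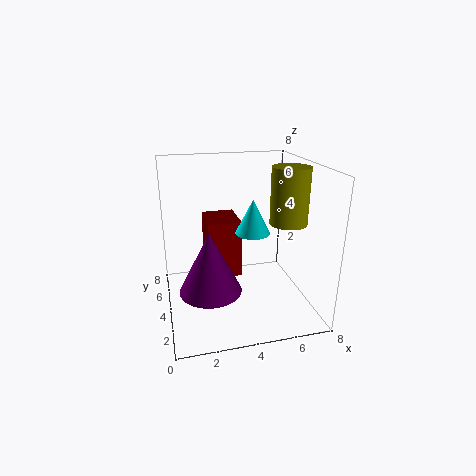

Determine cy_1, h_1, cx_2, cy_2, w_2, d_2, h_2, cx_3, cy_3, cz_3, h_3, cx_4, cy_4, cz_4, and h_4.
cy_1 = 4.5, h_1 = 2, cx_2 = 2.5, cy_2 = 5, w_2 = 2, d_2 = 2.5, h_2 = 3.5, cx_3 = 6.5, cy_3 = 3, cz_3 = 5, h_3 = 3, cx_4 = 2, cy_4 = 1.5, cz_4 = 2.5, h_4 = 3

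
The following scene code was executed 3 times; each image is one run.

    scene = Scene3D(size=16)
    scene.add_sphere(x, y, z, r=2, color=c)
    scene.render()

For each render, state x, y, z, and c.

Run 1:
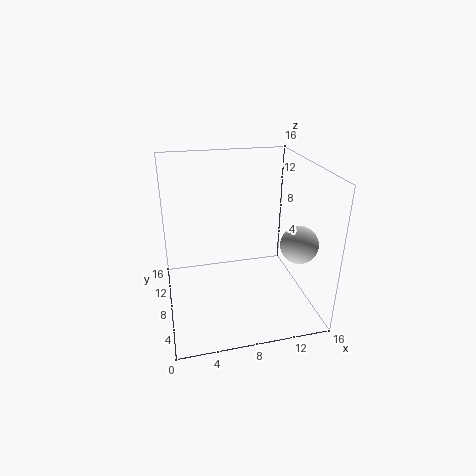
x = 13.75; y = 4.5; z = 8.25; c = 'lightgray'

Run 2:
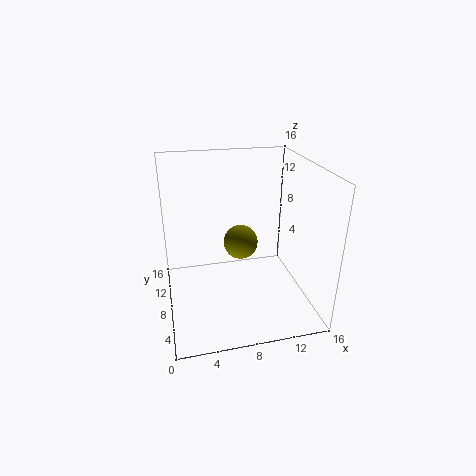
x = 8.75; y = 9.75; z = 6.5; c = 'olive'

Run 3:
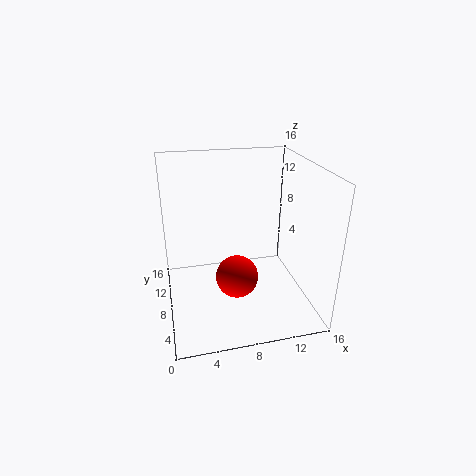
x = 6.5; y = 2.25; z = 7; c = 'red'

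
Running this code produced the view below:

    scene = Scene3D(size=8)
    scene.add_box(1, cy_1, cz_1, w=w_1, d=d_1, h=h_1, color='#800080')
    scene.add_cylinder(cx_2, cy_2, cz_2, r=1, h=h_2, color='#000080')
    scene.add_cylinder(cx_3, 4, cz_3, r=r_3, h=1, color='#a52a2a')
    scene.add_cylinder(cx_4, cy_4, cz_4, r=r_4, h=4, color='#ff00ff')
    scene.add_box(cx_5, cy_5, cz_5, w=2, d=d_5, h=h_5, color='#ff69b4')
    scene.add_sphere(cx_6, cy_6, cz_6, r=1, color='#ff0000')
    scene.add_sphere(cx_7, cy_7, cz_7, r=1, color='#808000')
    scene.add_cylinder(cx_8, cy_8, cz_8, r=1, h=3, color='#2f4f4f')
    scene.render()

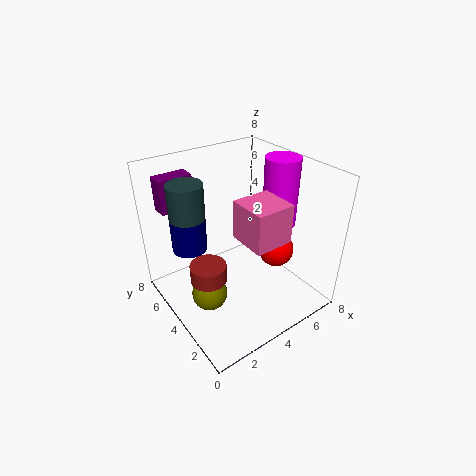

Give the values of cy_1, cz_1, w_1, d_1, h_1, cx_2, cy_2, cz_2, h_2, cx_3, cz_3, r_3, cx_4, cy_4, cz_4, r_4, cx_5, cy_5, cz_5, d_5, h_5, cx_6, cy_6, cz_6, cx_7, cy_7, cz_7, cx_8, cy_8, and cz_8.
cy_1 = 7; cz_1 = 5; w_1 = 2; d_1 = 1; h_1 = 2; cx_2 = 2; cy_2 = 6; cz_2 = 3; h_2 = 2; cx_3 = 2; cz_3 = 2; r_3 = 1; cx_4 = 7; cy_4 = 4; cz_4 = 4; r_4 = 1; cx_5 = 3; cy_5 = 1; cz_5 = 5; d_5 = 2; h_5 = 2; cx_6 = 6; cy_6 = 3; cz_6 = 3; cx_7 = 2; cy_7 = 4; cz_7 = 1; cx_8 = 2; cy_8 = 6; cz_8 = 4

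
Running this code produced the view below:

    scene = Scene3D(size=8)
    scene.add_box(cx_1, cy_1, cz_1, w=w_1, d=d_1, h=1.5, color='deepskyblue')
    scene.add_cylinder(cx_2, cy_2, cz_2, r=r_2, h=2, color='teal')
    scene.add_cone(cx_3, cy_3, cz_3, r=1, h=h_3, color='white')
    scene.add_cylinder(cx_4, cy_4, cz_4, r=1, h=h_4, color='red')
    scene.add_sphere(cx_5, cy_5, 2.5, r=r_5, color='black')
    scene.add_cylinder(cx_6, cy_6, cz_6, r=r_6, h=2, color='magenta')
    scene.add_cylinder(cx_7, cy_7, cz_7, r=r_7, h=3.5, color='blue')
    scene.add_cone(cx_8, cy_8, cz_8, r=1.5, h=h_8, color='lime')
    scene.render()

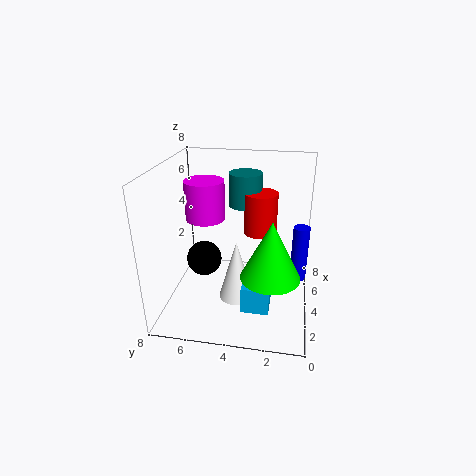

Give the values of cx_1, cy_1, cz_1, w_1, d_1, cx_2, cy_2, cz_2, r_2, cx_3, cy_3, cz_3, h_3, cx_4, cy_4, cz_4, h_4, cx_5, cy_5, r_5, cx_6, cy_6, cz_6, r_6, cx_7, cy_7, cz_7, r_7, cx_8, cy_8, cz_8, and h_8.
cx_1 = 2
cy_1 = 2
cz_1 = 0.5
w_1 = 2.5
d_1 = 1.5
cx_2 = 6.5
cy_2 = 4
cz_2 = 5
r_2 = 1
cx_3 = 3.5
cy_3 = 4
cz_3 = 0.5
h_3 = 3.5
cx_4 = 6
cy_4 = 3
cz_4 = 3.5
h_4 = 2.5
cx_5 = 4
cy_5 = 6
r_5 = 1
cx_6 = 3
cy_6 = 5.5
cz_6 = 5.5
r_6 = 1
cx_7 = 6
cy_7 = 0.5
cz_7 = 0.5
r_7 = 0.5
cx_8 = 2
cy_8 = 2
cz_8 = 3
h_8 = 3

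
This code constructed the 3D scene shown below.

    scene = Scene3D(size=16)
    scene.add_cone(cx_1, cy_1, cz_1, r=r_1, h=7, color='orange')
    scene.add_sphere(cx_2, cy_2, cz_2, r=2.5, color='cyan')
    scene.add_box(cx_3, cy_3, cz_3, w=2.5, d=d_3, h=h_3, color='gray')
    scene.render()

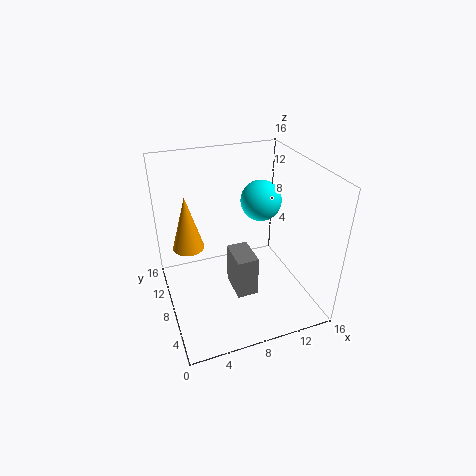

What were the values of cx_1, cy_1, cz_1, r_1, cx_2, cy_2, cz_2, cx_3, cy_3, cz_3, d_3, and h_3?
cx_1 = 3.5; cy_1 = 14; cz_1 = 4; r_1 = 2; cx_2 = 12.5; cy_2 = 12; cz_2 = 10; cx_3 = 7.5; cy_3 = 6.5; cz_3 = 0.5; d_3 = 4; h_3 = 5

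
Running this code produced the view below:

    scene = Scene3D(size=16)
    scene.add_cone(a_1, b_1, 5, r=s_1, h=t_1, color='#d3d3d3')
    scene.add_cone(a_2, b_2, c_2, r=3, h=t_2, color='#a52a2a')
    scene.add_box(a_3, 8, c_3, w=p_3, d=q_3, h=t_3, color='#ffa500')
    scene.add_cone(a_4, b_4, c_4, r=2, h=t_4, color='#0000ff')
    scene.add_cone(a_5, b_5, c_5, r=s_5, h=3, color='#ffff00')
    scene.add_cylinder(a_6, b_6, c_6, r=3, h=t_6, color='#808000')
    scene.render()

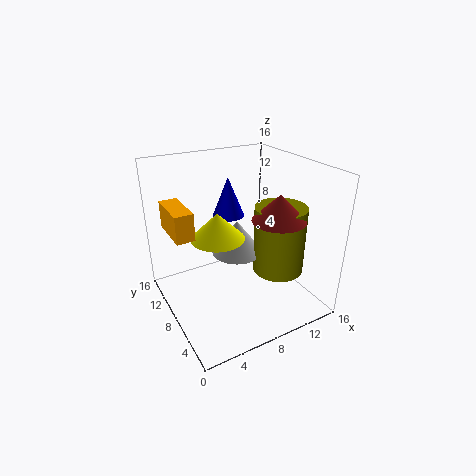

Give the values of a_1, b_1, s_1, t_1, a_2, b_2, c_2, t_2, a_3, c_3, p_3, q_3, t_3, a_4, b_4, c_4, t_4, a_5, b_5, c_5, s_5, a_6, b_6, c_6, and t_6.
a_1 = 9, b_1 = 10, s_1 = 3, t_1 = 4, a_2 = 12, b_2 = 6, c_2 = 10, t_2 = 3, a_3 = 1, c_3 = 9, p_3 = 2, q_3 = 5, t_3 = 3, a_4 = 10, b_4 = 14, c_4 = 8, t_4 = 5, a_5 = 6, b_5 = 9, c_5 = 8, s_5 = 3, a_6 = 13, b_6 = 7, c_6 = 3, t_6 = 8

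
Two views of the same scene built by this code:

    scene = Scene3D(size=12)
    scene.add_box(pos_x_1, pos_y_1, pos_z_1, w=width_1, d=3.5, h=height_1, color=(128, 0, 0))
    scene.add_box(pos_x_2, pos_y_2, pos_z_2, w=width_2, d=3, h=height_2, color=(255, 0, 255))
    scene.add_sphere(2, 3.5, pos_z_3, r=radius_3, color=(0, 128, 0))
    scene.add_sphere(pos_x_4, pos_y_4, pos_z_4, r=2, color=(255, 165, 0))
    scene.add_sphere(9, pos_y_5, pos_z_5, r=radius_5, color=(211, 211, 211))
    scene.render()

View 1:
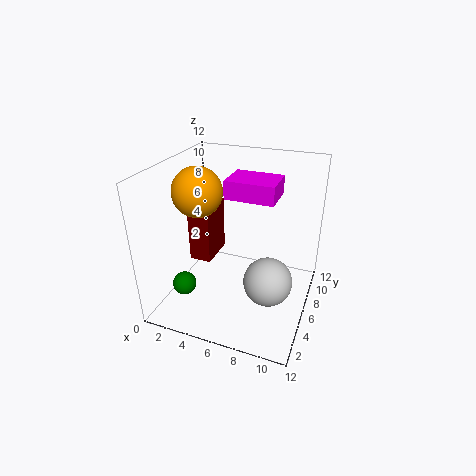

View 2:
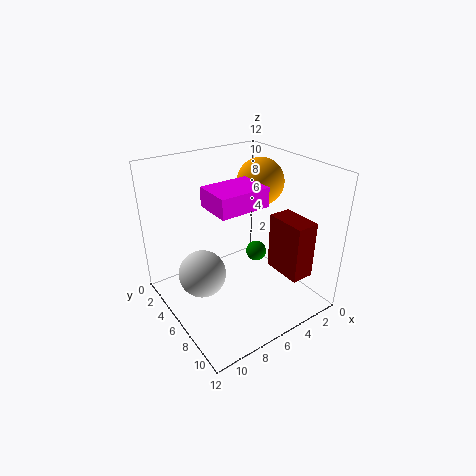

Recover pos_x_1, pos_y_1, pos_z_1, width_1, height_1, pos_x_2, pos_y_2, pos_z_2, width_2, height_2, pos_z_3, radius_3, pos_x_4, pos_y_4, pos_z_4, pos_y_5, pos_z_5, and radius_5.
pos_x_1 = 1, pos_y_1 = 6.5, pos_z_1 = 2.5, width_1 = 2, height_1 = 5, pos_x_2 = 5, pos_y_2 = 5.5, pos_z_2 = 9.5, width_2 = 4, height_2 = 1.5, pos_z_3 = 2, radius_3 = 1, pos_x_4 = 3, pos_y_4 = 5, pos_z_4 = 10, pos_y_5 = 5, pos_z_5 = 3, radius_5 = 2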